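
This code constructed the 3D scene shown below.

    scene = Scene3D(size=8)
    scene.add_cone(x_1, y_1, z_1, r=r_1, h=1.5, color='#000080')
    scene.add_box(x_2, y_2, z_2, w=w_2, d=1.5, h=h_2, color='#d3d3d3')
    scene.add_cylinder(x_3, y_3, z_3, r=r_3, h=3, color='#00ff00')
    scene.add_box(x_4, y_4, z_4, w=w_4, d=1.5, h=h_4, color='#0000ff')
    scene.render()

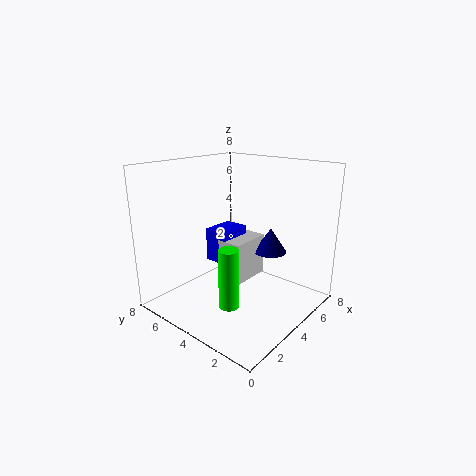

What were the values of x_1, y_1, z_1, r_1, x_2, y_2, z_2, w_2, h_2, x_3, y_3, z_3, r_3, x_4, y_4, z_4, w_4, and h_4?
x_1 = 6.5; y_1 = 3.5; z_1 = 2.5; r_1 = 1; x_2 = 4; y_2 = 4; z_2 = 1; w_2 = 2.5; h_2 = 2.5; x_3 = 1.5; y_3 = 2.5; z_3 = 1.5; r_3 = 0.5; x_4 = 4; y_4 = 5; z_4 = 2; w_4 = 2; h_4 = 2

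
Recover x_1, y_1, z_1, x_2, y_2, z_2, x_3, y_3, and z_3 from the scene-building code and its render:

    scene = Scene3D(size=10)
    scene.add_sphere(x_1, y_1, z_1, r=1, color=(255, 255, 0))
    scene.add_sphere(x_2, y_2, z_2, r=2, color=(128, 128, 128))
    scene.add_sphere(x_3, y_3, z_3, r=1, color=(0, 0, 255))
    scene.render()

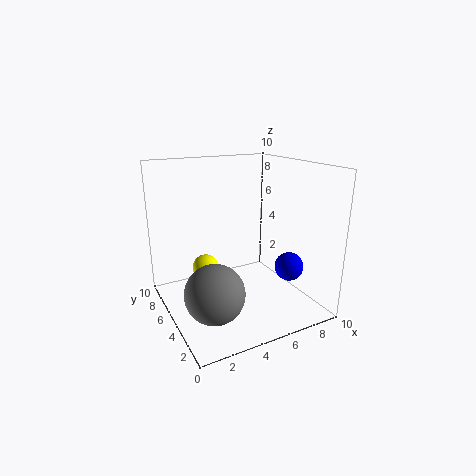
x_1 = 3.5
y_1 = 7.5
z_1 = 2
x_2 = 2.5
y_2 = 3.5
z_2 = 2
x_3 = 8
y_3 = 3
z_3 = 3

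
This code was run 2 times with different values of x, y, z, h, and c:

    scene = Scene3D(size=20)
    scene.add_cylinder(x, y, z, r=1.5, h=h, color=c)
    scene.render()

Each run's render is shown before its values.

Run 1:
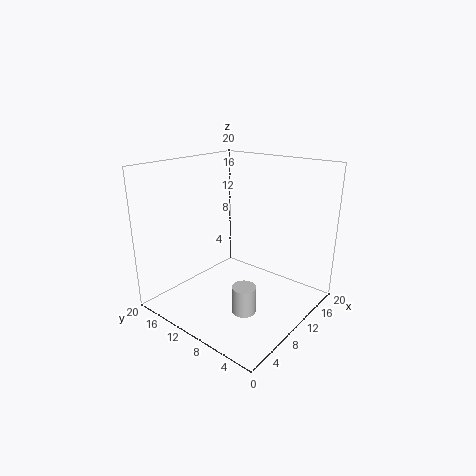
x = 5
y = 5
z = 3
h = 3.5
c = 'lightgray'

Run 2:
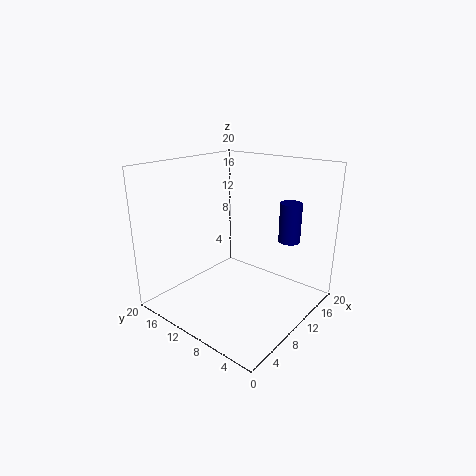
x = 14.5
y = 4.5
z = 9.5
h = 5.5
c = 'navy'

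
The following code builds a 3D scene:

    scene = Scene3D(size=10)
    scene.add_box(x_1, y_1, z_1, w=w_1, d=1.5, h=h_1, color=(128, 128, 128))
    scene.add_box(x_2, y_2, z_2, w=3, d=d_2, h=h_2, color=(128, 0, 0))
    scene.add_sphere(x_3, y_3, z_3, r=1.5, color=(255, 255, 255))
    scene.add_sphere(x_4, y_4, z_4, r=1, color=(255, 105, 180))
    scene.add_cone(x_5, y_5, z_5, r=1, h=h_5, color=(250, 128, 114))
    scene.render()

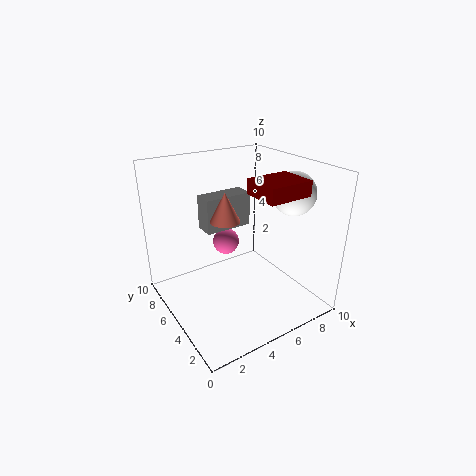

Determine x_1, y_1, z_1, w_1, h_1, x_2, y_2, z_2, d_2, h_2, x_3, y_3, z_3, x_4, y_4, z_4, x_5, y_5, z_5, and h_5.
x_1 = 3.5
y_1 = 6.5
z_1 = 5
w_1 = 3.5
h_1 = 2.5
x_2 = 5
y_2 = 1.5
z_2 = 8.5
d_2 = 2.5
h_2 = 1
x_3 = 8.5
y_3 = 3.5
z_3 = 8
x_4 = 5.5
y_4 = 7.5
z_4 = 3.5
x_5 = 4
y_5 = 5
z_5 = 6.5
h_5 = 2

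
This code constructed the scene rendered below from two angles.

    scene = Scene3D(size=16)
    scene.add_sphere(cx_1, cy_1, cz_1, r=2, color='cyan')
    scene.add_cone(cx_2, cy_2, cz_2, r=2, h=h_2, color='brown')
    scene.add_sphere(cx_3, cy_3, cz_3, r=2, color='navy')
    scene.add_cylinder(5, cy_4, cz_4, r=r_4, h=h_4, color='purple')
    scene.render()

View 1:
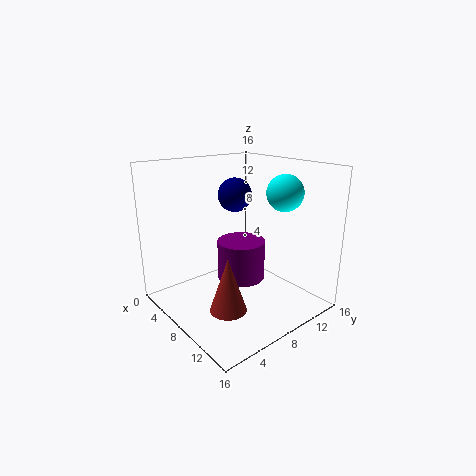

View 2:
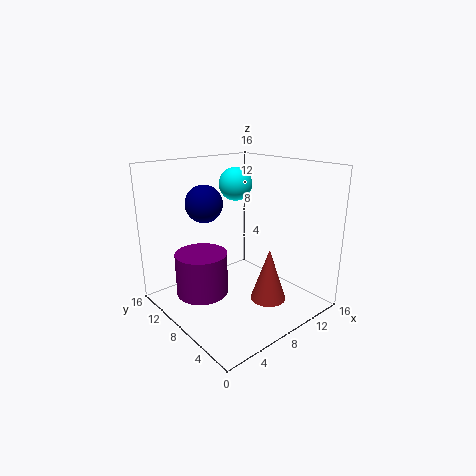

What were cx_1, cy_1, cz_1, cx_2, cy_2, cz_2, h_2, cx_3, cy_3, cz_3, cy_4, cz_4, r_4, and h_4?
cx_1 = 11, cy_1 = 12, cz_1 = 13, cx_2 = 10, cy_2 = 5, cz_2 = 1, h_2 = 6, cx_3 = 5, cy_3 = 10, cz_3 = 12, cy_4 = 11, cz_4 = 1, r_4 = 3, h_4 = 5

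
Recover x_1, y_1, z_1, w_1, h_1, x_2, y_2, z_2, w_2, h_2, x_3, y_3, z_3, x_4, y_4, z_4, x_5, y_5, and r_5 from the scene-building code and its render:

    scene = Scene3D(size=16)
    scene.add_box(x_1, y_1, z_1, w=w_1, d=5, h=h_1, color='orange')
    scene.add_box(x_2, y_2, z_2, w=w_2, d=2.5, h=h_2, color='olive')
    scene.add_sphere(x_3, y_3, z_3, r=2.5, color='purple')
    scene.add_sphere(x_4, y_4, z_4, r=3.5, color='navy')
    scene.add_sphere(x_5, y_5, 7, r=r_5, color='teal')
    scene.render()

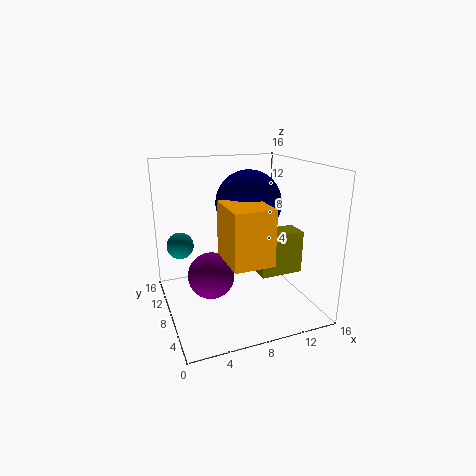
x_1 = 5; y_1 = 1; z_1 = 7.5; w_1 = 4; h_1 = 5.5; x_2 = 9; y_2 = 3.5; z_2 = 5; w_2 = 4.5; h_2 = 4.5; x_3 = 4.5; y_3 = 7; z_3 = 4.5; x_4 = 9; y_4 = 7.5; z_4 = 12; x_5 = 2; y_5 = 10.5; r_5 = 1.5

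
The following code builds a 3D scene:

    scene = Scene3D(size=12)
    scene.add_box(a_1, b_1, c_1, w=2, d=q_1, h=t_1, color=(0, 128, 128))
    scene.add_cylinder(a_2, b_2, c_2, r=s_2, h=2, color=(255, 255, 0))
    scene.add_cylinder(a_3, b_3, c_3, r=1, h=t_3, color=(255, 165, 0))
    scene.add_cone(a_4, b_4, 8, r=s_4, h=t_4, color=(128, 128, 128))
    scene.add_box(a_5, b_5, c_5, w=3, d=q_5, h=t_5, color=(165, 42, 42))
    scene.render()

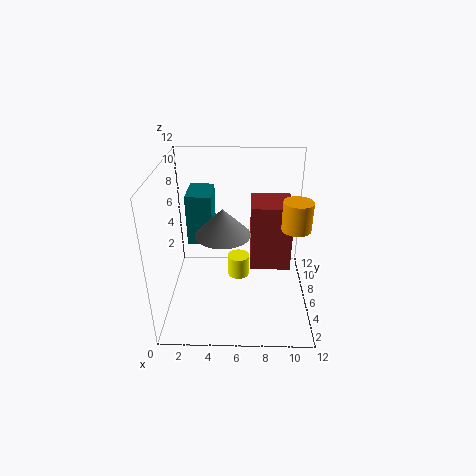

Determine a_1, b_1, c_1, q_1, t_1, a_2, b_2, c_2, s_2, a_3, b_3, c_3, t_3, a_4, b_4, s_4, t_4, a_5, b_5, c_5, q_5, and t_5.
a_1 = 2
b_1 = 5
c_1 = 6
q_1 = 3
t_1 = 4
a_2 = 6
b_2 = 8
c_2 = 1
s_2 = 1
a_3 = 10
b_3 = 2
c_3 = 9
t_3 = 2
a_4 = 5
b_4 = 3
s_4 = 2
t_4 = 2
a_5 = 7
b_5 = 3
c_5 = 5
q_5 = 3
t_5 = 5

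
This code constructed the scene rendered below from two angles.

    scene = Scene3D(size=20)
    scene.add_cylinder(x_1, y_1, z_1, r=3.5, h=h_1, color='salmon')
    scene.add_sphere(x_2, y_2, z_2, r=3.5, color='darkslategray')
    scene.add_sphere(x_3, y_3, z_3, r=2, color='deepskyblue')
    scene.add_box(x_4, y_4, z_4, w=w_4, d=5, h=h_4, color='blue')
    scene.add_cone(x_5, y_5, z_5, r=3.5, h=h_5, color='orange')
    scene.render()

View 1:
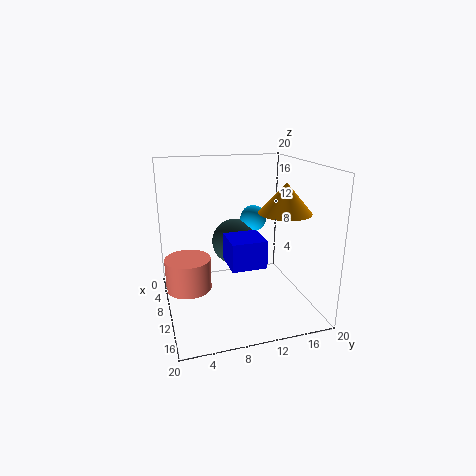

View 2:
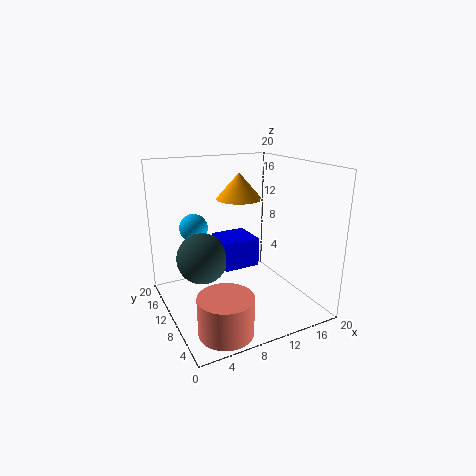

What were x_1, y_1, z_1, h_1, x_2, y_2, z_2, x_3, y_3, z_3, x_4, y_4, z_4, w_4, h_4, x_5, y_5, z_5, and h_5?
x_1 = 5; y_1 = 3.5; z_1 = 0.5; h_1 = 5; x_2 = 5; y_2 = 11; z_2 = 7.5; x_3 = 5; y_3 = 14; z_3 = 11; x_4 = 7.5; y_4 = 8.5; z_4 = 6; w_4 = 5; h_4 = 4; x_5 = 13; y_5 = 15.5; z_5 = 14; h_5 = 4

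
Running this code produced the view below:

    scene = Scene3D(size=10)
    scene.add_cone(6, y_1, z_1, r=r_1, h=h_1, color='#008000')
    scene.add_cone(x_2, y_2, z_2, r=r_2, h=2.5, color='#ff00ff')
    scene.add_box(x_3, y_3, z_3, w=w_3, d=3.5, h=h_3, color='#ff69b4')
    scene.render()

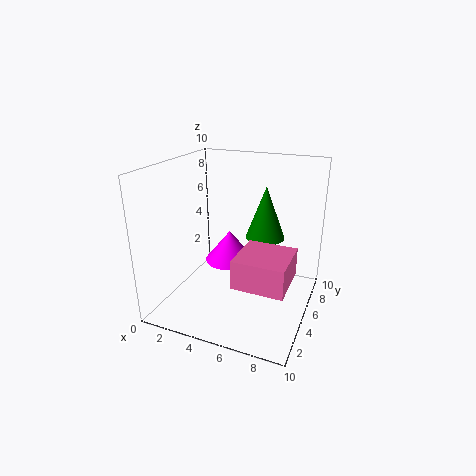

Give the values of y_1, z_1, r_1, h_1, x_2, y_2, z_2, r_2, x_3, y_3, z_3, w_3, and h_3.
y_1 = 8; z_1 = 4; r_1 = 1.5; h_1 = 4; x_2 = 3; y_2 = 8; z_2 = 1.5; r_2 = 2; x_3 = 5.5; y_3 = 2.5; z_3 = 2.5; w_3 = 3.5; h_3 = 2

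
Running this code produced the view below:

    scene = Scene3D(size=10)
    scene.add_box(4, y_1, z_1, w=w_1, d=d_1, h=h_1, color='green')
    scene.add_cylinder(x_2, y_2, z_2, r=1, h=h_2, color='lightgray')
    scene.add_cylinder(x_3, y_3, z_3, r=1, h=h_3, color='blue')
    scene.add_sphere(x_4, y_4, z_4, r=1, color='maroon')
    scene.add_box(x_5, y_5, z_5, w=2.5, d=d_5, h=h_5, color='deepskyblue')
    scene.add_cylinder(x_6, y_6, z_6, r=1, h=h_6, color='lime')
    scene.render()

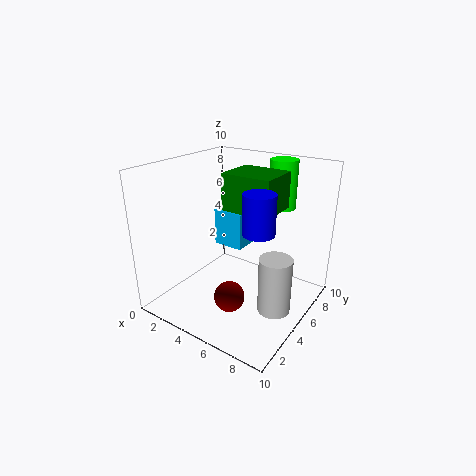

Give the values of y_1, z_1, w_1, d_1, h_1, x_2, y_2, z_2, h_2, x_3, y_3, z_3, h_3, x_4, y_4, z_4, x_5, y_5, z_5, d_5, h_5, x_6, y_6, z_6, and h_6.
y_1 = 4.5, z_1 = 7, w_1 = 3.5, d_1 = 3, h_1 = 2.5, x_2 = 9, y_2 = 3, z_2 = 2, h_2 = 3.5, x_3 = 7.5, y_3 = 3.5, z_3 = 6.5, h_3 = 2.5, x_4 = 6, y_4 = 2.5, z_4 = 2, x_5 = 1, y_5 = 7.5, z_5 = 2.5, d_5 = 2, h_5 = 3, x_6 = 6.5, y_6 = 8.5, z_6 = 6.5, h_6 = 3.5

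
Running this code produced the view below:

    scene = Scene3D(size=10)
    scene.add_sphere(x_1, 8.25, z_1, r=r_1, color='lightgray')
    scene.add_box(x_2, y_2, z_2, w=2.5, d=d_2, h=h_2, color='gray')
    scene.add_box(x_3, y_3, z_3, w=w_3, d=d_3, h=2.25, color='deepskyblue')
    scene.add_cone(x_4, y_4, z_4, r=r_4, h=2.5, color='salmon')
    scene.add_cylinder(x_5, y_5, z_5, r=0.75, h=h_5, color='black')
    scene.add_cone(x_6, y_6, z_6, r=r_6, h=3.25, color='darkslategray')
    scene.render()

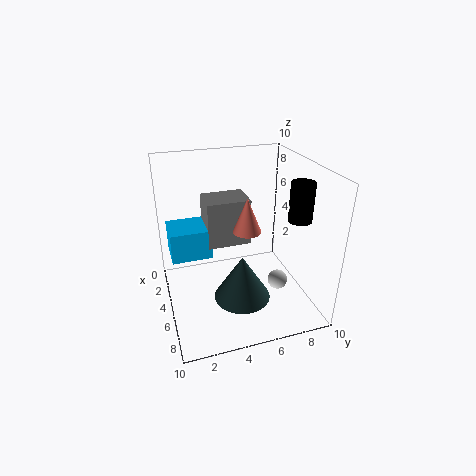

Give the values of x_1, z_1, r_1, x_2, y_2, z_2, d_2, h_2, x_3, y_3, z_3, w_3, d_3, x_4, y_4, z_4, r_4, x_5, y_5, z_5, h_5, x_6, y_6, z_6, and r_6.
x_1 = 5, z_1 = 0.75, r_1 = 0.75, x_2 = 1, y_2 = 3.25, z_2 = 3.5, d_2 = 3.25, h_2 = 3.5, x_3 = 0.75, y_3 = 0.5, z_3 = 2.75, w_3 = 2.75, d_3 = 3, x_4 = 4.75, y_4 = 5.75, z_4 = 5.25, r_4 = 1, x_5 = 7.5, y_5 = 8.25, z_5 = 7, h_5 = 2.5, x_6 = 6, y_6 = 5, z_6 = 0.75, r_6 = 2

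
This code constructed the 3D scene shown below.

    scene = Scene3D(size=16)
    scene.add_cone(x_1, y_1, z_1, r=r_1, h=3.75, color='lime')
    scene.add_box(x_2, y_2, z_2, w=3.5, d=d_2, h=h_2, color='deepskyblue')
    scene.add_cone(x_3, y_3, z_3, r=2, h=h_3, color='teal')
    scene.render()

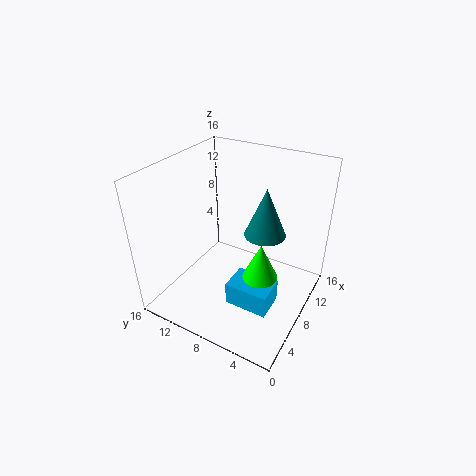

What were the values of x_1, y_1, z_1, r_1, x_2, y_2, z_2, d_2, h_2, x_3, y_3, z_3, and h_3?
x_1 = 5, y_1 = 3.75, z_1 = 6.5, r_1 = 1.75, x_2 = 5.5, y_2 = 3.25, z_2 = 0.25, d_2 = 5, h_2 = 2.75, x_3 = 6.25, y_3 = 4, z_3 = 10.75, h_3 = 4.75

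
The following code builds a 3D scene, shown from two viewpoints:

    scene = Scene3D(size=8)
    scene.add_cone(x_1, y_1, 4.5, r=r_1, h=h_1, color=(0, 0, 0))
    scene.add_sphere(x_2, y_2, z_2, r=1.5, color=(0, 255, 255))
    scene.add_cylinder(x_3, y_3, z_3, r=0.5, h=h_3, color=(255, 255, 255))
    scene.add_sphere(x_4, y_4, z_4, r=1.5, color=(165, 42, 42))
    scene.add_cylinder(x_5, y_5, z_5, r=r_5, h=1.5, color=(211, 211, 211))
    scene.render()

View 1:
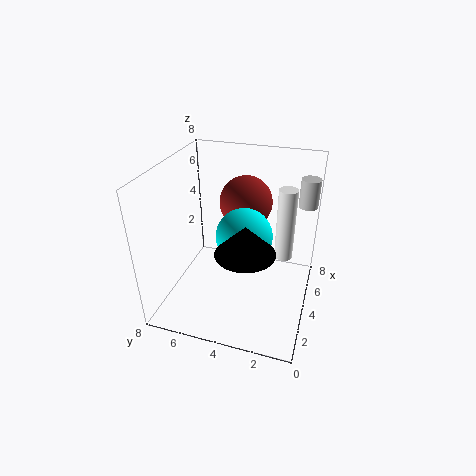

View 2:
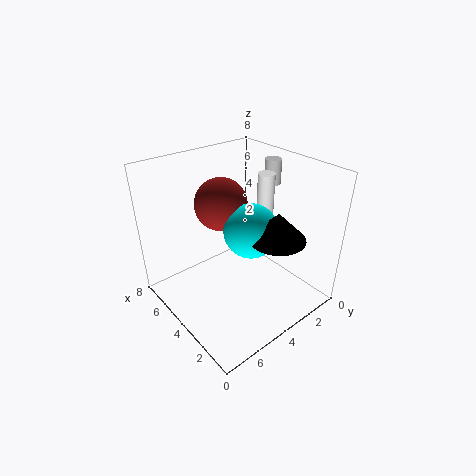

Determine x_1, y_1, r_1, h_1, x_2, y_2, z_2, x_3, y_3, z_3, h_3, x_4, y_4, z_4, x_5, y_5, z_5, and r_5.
x_1 = 2, y_1 = 3, r_1 = 1.5, h_1 = 1.5, x_2 = 3.5, y_2 = 3.5, z_2 = 4.5, x_3 = 4.5, y_3 = 1.5, z_3 = 3, h_3 = 4, x_4 = 5.5, y_4 = 4, z_4 = 5.5, x_5 = 5, y_5 = 0.5, z_5 = 6, r_5 = 0.5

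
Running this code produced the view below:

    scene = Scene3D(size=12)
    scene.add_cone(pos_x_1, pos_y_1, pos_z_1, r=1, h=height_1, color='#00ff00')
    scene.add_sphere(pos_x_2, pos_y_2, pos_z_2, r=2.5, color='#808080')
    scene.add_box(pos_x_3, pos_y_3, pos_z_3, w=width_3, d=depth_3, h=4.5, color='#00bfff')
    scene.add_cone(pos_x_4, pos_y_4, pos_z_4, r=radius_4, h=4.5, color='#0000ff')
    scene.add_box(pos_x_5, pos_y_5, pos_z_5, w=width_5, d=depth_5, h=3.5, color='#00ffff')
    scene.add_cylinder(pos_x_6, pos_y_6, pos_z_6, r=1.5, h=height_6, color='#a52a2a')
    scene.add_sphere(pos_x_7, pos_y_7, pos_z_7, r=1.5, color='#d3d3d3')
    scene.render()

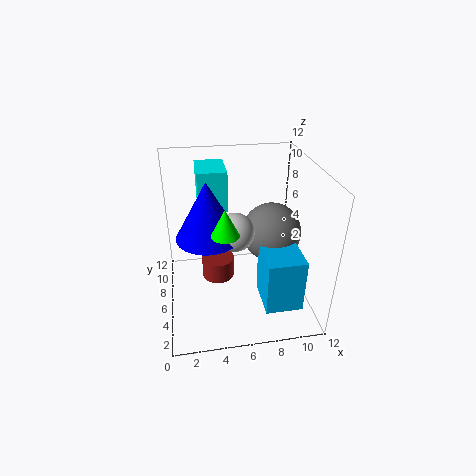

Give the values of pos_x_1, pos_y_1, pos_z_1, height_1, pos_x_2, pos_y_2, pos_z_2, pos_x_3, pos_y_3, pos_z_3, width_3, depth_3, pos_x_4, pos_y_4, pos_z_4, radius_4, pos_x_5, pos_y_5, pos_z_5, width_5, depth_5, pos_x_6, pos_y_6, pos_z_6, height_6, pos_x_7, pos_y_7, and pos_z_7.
pos_x_1 = 4.5; pos_y_1 = 2.5; pos_z_1 = 8.5; height_1 = 2; pos_x_2 = 9; pos_y_2 = 6.5; pos_z_2 = 6; pos_x_3 = 7.5; pos_y_3 = 1.5; pos_z_3 = 1.5; width_3 = 3; depth_3 = 3.5; pos_x_4 = 3.5; pos_y_4 = 5; pos_z_4 = 7; radius_4 = 2.5; pos_x_5 = 3; pos_y_5 = 8; pos_z_5 = 7.5; width_5 = 2.5; depth_5 = 3.5; pos_x_6 = 4.5; pos_y_6 = 8.5; pos_z_6 = 0.5; height_6 = 2; pos_x_7 = 5.5; pos_y_7 = 4.5; pos_z_7 = 7.5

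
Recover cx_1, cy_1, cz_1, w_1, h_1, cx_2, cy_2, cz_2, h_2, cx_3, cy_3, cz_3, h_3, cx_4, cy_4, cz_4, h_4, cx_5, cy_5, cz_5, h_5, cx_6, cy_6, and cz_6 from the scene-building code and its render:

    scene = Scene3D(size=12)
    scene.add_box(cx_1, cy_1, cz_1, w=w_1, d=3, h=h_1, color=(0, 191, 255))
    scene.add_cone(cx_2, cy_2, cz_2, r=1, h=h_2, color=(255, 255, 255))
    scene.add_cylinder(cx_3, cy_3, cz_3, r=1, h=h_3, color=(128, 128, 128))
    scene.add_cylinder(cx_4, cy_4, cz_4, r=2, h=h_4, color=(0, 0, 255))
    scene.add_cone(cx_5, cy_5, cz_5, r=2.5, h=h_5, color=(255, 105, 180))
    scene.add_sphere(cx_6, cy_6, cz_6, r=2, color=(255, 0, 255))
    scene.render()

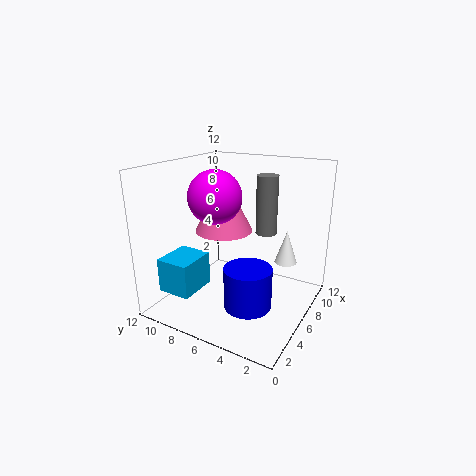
cx_1 = 2.5; cy_1 = 9; cz_1 = 1; w_1 = 3.5; h_1 = 3; cx_2 = 9.5; cy_2 = 3; cz_2 = 3; h_2 = 3; cx_3 = 10.5; cy_3 = 5.5; cz_3 = 5; h_3 = 5.5; cx_4 = 5; cy_4 = 4.5; cz_4 = 0.5; h_4 = 3.5; cx_5 = 7; cy_5 = 8; cz_5 = 6; h_5 = 5; cx_6 = 3.5; cy_6 = 6.5; cz_6 = 10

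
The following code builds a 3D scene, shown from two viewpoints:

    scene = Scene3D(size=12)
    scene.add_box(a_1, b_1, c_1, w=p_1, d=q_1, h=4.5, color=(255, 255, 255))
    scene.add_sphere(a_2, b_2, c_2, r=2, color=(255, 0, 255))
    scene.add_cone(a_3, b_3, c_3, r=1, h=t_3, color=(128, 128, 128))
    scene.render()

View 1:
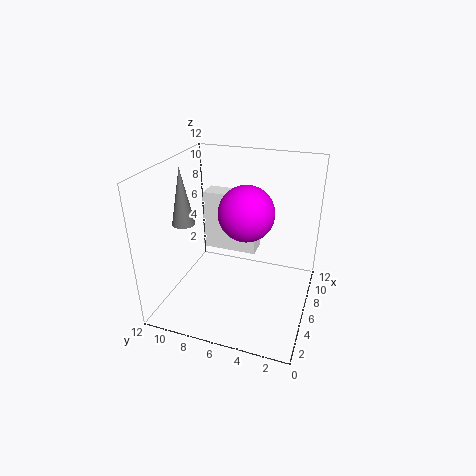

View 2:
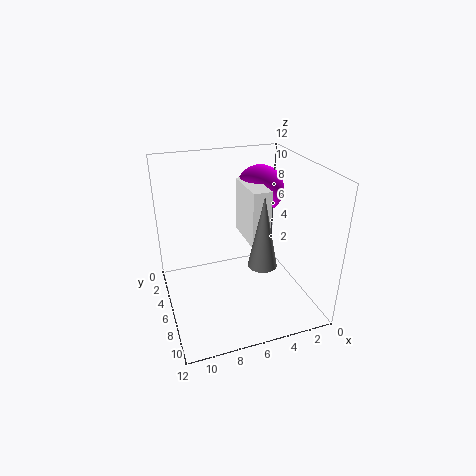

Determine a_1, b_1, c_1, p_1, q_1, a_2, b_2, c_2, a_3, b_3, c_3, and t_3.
a_1 = 4
b_1 = 4
c_1 = 6
p_1 = 1.5
q_1 = 4
a_2 = 3.5
b_2 = 4.5
c_2 = 9.5
a_3 = 6
b_3 = 11
c_3 = 6.5
t_3 = 5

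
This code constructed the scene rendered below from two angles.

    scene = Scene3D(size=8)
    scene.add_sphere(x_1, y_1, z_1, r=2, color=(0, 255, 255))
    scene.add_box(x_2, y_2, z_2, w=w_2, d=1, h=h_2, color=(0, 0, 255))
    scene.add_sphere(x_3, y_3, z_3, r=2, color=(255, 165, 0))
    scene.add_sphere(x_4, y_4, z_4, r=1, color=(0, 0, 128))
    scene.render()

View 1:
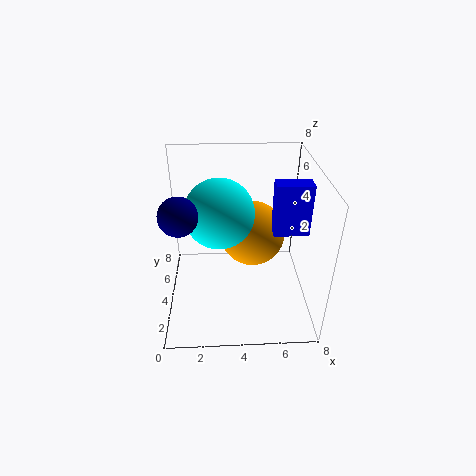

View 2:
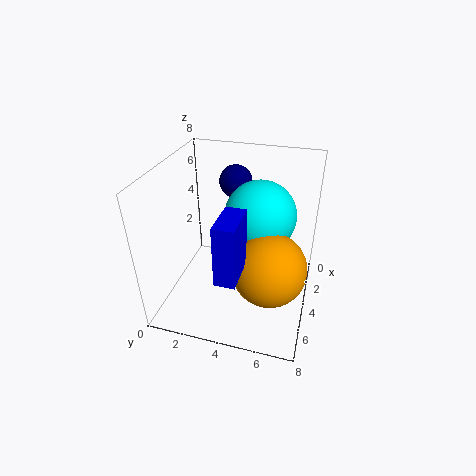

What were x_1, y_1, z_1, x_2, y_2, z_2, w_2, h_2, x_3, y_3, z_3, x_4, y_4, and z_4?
x_1 = 3
y_1 = 5
z_1 = 5
x_2 = 6
y_2 = 4
z_2 = 4
w_2 = 2
h_2 = 3
x_3 = 5
y_3 = 6
z_3 = 3
x_4 = 1
y_4 = 3
z_4 = 6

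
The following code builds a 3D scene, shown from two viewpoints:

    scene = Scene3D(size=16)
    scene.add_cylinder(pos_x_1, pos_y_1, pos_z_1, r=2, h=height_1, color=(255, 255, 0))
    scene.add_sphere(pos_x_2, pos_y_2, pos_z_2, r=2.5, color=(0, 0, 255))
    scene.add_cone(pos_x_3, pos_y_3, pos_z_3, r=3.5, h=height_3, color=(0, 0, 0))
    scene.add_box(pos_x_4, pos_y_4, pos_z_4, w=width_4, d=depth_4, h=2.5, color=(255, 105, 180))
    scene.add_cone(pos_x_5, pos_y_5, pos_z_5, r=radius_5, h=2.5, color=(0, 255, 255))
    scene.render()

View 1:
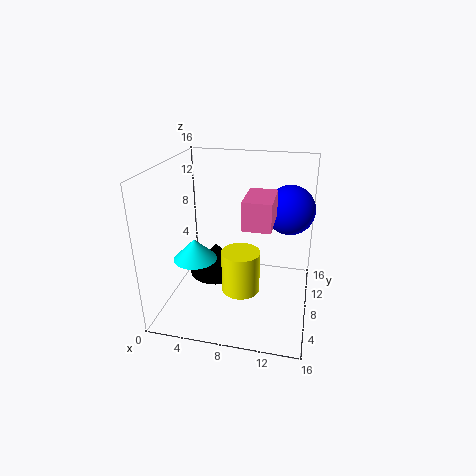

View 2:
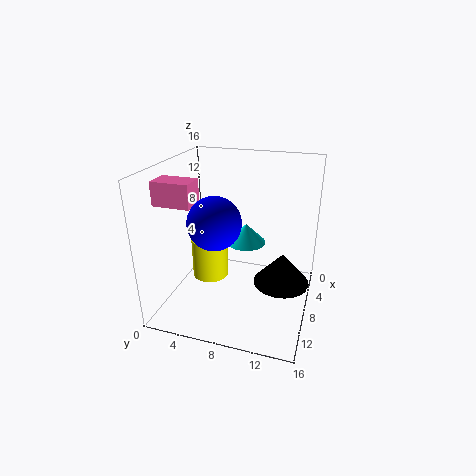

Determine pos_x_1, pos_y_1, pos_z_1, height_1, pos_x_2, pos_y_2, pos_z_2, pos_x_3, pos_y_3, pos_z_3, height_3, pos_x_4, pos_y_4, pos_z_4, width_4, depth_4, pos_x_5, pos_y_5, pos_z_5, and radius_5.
pos_x_1 = 9; pos_y_1 = 5; pos_z_1 = 3.5; height_1 = 4.5; pos_x_2 = 13.5; pos_y_2 = 7.5; pos_z_2 = 12; pos_x_3 = 4; pos_y_3 = 12.5; pos_z_3 = 0.5; height_3 = 4; pos_x_4 = 10; pos_y_4 = 0.5; pos_z_4 = 12.5; width_4 = 2.5; depth_4 = 4; pos_x_5 = 3; pos_y_5 = 7.5; pos_z_5 = 5; radius_5 = 2.5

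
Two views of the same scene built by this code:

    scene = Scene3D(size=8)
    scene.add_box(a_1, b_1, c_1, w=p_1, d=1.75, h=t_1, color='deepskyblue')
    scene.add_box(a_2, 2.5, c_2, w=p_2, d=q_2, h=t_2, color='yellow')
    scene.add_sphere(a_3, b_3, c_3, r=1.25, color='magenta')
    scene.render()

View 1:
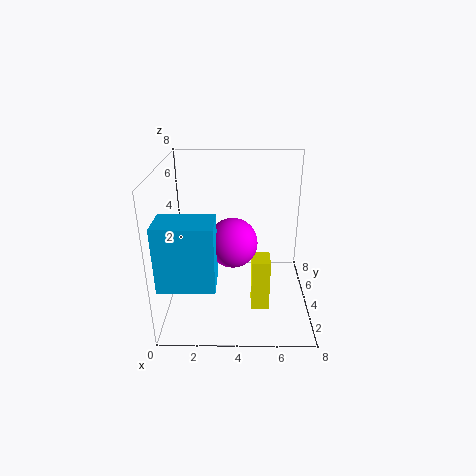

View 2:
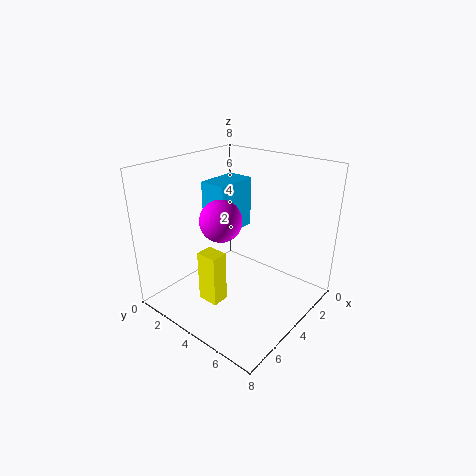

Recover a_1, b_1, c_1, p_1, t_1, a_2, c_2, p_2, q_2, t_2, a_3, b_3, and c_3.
a_1 = 0.25, b_1 = 0.25, c_1 = 3, p_1 = 2.75, t_1 = 3.25, a_2 = 4.75, c_2 = 0.25, p_2 = 1, q_2 = 1.25, t_2 = 3, a_3 = 3.75, b_3 = 2.5, c_3 = 4.5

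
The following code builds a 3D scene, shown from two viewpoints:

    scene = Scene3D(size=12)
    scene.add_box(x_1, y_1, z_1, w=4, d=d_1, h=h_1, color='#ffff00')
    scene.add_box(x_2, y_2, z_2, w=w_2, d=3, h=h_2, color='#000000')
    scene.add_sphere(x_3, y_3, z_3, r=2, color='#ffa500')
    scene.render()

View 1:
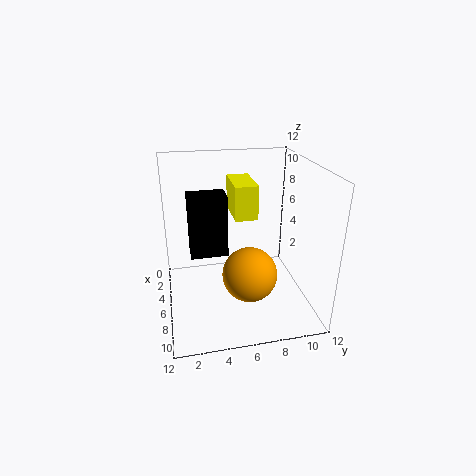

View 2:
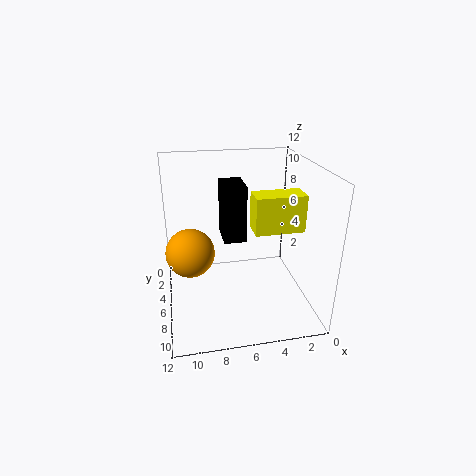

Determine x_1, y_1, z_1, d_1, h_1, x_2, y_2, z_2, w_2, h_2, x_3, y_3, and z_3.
x_1 = 1, y_1 = 6, z_1 = 7, d_1 = 2, h_1 = 3, x_2 = 5, y_2 = 2, z_2 = 5, w_2 = 2, h_2 = 5, x_3 = 10, y_3 = 6, z_3 = 5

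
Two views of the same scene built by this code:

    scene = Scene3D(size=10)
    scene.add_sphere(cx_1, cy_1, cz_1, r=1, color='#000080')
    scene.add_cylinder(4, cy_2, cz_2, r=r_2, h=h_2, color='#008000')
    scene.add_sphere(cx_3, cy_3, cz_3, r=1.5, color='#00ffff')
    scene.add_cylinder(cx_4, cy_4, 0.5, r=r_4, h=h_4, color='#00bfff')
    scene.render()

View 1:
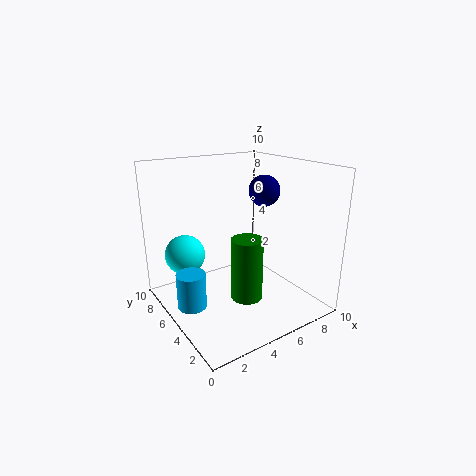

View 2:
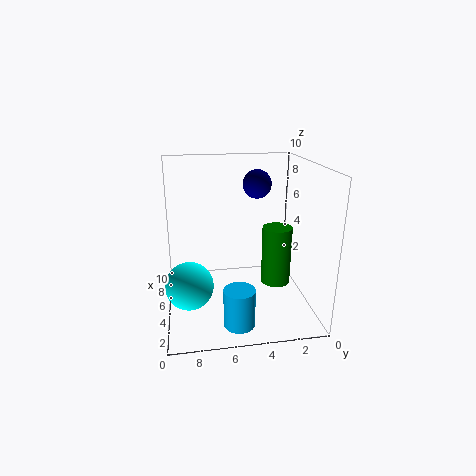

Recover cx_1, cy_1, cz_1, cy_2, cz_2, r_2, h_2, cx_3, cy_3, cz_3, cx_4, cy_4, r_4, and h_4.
cx_1 = 6, cy_1 = 3.5, cz_1 = 8.5, cy_2 = 2.5, cz_2 = 2, r_2 = 1, h_2 = 4, cx_3 = 2.5, cy_3 = 8.5, cz_3 = 3, cx_4 = 1.5, cy_4 = 5.5, r_4 = 1, h_4 = 2.5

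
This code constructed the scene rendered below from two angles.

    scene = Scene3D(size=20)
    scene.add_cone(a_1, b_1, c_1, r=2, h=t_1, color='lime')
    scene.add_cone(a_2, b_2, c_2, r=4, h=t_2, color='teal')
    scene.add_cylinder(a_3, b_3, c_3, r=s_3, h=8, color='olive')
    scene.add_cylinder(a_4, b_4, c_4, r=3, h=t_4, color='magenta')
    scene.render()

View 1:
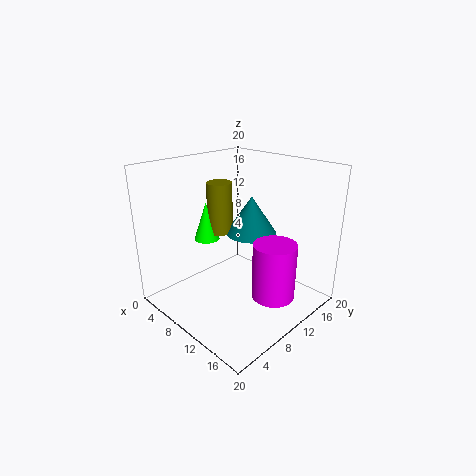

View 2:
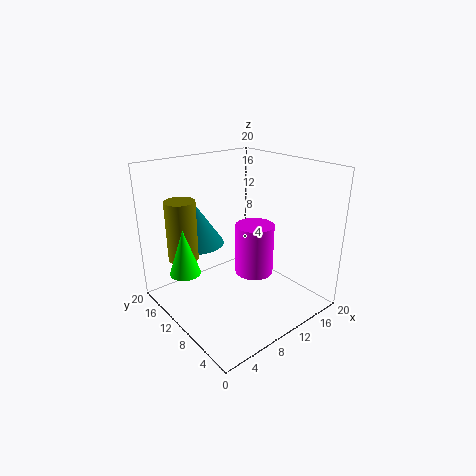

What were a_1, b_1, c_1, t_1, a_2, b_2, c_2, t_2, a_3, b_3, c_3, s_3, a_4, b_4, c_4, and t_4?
a_1 = 2; b_1 = 11; c_1 = 7; t_1 = 6; a_2 = 7; b_2 = 16; c_2 = 8; t_2 = 6; a_3 = 3; b_3 = 13; c_3 = 8; s_3 = 2; a_4 = 15; b_4 = 12; c_4 = 2; t_4 = 8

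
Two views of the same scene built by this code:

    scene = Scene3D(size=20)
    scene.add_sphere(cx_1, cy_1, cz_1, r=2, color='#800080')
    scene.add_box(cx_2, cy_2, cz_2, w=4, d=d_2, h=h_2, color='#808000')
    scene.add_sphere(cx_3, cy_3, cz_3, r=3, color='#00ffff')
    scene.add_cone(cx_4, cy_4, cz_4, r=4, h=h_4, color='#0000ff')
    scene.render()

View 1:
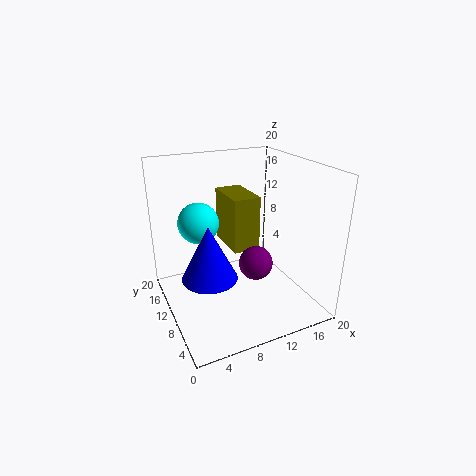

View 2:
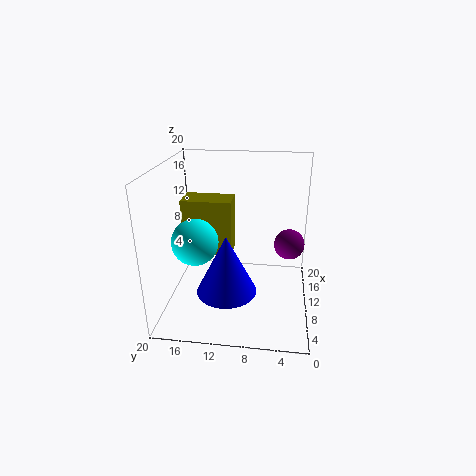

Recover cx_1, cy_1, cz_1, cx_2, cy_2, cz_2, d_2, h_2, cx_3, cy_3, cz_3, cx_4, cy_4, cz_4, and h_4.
cx_1 = 9, cy_1 = 3, cz_1 = 10, cx_2 = 10, cy_2 = 11, cz_2 = 7, d_2 = 7, h_2 = 8, cx_3 = 6, cy_3 = 15, cz_3 = 11, cx_4 = 6, cy_4 = 11, cz_4 = 4, h_4 = 8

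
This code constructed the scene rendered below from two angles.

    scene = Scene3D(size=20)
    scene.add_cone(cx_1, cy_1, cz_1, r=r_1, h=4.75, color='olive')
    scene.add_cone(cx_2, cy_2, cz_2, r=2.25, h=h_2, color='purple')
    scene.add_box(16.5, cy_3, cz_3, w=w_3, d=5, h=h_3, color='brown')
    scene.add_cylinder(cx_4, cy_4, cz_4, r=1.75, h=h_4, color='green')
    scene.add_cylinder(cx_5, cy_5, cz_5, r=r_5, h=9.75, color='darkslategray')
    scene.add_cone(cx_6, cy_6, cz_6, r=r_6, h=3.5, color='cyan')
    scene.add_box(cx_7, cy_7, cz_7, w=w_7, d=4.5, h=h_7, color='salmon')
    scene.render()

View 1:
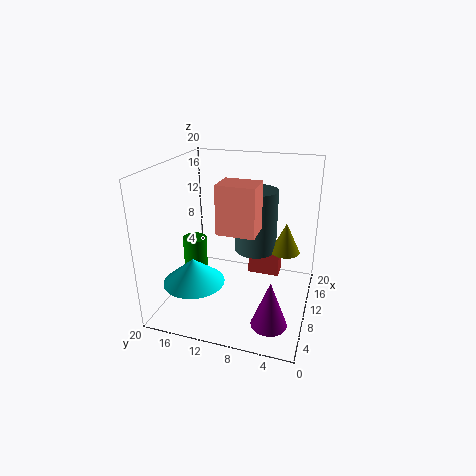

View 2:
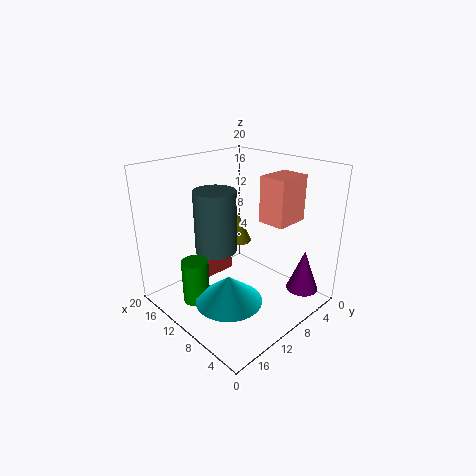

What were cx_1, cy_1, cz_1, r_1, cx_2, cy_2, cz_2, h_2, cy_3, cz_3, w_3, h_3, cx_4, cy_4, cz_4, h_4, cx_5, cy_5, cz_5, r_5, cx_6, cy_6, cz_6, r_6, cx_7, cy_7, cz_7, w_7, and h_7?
cx_1 = 16; cy_1 = 4.25; cz_1 = 5.75; r_1 = 2.25; cx_2 = 3; cy_2 = 3.75; cz_2 = 2.25; h_2 = 6; cy_3 = 5.25; cz_3 = 0.75; w_3 = 2.75; h_3 = 4; cx_4 = 10.75; cy_4 = 17; cz_4 = 3; h_4 = 5.75; cx_5 = 16; cy_5 = 9; cz_5 = 5.5; r_5 = 3.25; cx_6 = 6.25; cy_6 = 15.25; cz_6 = 4.25; r_6 = 4.25; cx_7 = 2.5; cy_7 = 5.75; cz_7 = 13.75; w_7 = 3.5; h_7 = 5.75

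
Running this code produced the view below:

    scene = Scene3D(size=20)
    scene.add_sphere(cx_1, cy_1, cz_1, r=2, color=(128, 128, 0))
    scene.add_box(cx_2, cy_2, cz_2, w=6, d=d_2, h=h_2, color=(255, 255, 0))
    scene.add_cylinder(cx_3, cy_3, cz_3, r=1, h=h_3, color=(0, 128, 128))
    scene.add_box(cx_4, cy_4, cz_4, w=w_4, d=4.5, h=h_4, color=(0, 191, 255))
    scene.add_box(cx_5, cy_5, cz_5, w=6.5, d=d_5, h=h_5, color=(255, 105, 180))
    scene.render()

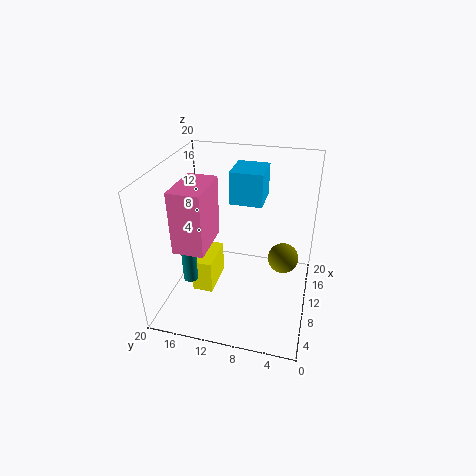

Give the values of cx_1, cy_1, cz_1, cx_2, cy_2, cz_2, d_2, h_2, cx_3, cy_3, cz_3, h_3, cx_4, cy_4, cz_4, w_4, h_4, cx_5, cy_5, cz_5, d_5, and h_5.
cx_1 = 9, cy_1 = 3.5, cz_1 = 8.5, cx_2 = 8, cy_2 = 13.5, cz_2 = 1, d_2 = 3, h_2 = 5, cx_3 = 6.5, cy_3 = 16, cz_3 = 4.5, h_3 = 9, cx_4 = 11, cy_4 = 7, cz_4 = 14.5, w_4 = 5, h_4 = 4.5, cx_5 = 3, cy_5 = 12.5, cz_5 = 11, d_5 = 4, h_5 = 8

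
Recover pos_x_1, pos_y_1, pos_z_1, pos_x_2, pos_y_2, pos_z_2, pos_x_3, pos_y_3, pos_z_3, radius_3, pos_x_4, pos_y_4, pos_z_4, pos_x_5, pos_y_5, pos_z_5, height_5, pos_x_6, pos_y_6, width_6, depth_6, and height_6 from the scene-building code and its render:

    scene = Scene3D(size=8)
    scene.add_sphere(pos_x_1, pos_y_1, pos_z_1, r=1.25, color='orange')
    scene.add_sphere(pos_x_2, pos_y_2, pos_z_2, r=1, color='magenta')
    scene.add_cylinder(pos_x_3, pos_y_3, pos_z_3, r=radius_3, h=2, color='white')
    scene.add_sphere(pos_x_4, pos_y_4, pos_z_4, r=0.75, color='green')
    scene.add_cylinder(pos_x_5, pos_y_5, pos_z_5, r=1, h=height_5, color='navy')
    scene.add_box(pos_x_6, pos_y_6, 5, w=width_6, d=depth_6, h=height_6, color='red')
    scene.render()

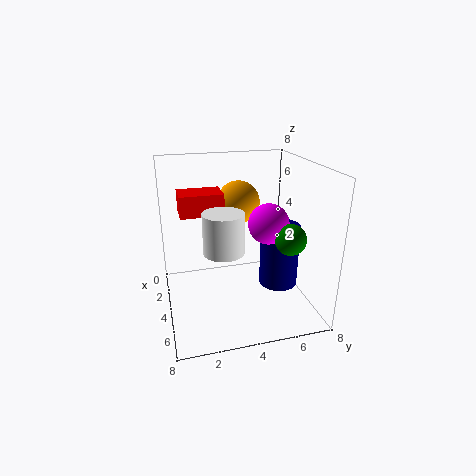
pos_x_1 = 2.25, pos_y_1 = 4.5, pos_z_1 = 5.5, pos_x_2 = 6, pos_y_2 = 5, pos_z_2 = 5.5, pos_x_3 = 6, pos_y_3 = 2.75, pos_z_3 = 4.25, radius_3 = 1, pos_x_4 = 7, pos_y_4 = 5.75, pos_z_4 = 5, pos_x_5 = 5.75, pos_y_5 = 5.75, pos_z_5 = 2, height_5 = 3.25, pos_x_6 = 1.25, pos_y_6 = 1, width_6 = 1.75, depth_6 = 2.5, height_6 = 1.25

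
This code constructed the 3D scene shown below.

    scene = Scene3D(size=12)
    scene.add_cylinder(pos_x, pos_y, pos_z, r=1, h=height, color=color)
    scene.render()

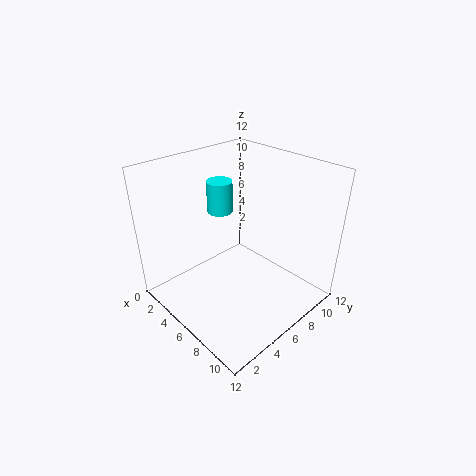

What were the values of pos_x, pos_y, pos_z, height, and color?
pos_x = 5, pos_y = 5, pos_z = 8.5, height = 2.5, color = 'cyan'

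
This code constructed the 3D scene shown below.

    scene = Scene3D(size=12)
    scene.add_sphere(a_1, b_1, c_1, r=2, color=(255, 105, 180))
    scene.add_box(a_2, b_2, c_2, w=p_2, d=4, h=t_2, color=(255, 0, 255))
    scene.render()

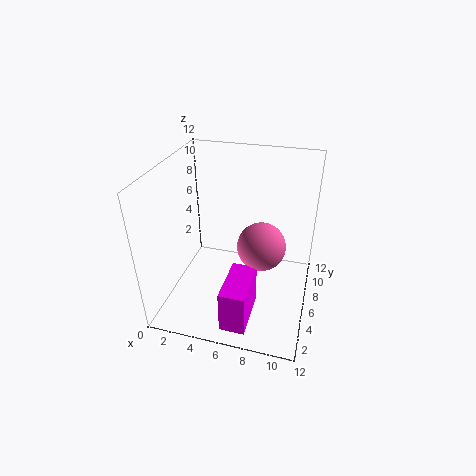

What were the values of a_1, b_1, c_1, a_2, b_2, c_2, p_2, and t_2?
a_1 = 8; b_1 = 6; c_1 = 5.5; a_2 = 6; b_2 = 0.5; c_2 = 1; p_2 = 2; t_2 = 3.5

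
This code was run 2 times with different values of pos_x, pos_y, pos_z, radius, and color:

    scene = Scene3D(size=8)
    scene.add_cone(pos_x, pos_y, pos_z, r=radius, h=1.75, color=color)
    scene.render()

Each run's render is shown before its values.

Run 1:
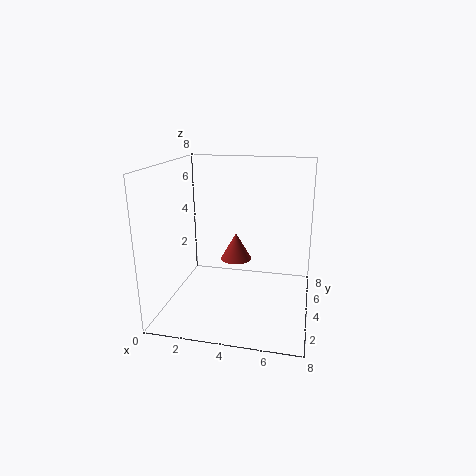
pos_x = 3.25
pos_y = 6.75
pos_z = 1.5
radius = 1
color = 'brown'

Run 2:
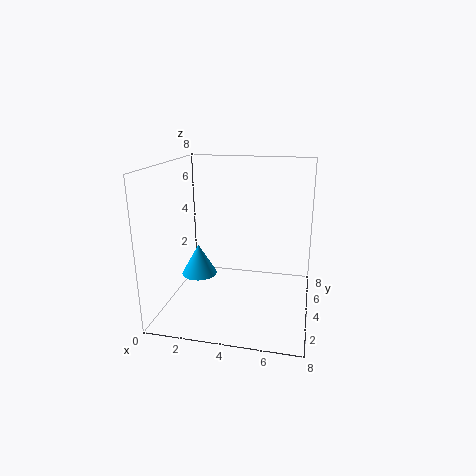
pos_x = 1.75
pos_y = 3.75
pos_z = 1.75
radius = 1
color = 'deepskyblue'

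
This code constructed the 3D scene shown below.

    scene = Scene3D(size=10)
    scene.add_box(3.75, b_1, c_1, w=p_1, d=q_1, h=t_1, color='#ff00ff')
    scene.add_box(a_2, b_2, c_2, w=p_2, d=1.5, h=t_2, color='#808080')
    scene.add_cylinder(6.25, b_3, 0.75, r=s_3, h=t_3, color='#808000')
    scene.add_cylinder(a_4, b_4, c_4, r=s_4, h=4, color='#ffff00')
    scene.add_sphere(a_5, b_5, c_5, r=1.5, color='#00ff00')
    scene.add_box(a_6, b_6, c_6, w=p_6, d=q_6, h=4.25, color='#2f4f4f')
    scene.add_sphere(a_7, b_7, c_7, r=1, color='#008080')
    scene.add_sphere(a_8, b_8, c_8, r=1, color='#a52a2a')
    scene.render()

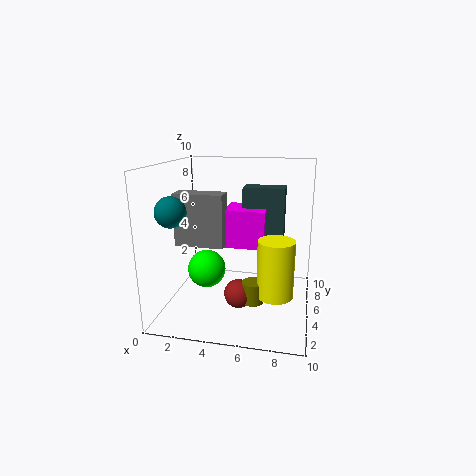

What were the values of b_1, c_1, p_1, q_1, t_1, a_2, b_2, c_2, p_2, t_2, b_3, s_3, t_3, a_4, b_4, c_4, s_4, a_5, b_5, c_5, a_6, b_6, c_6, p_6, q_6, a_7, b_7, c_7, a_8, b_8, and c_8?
b_1 = 5.5
c_1 = 4
p_1 = 3
q_1 = 2.75
t_1 = 2.75
a_2 = 0.5
b_2 = 4.5
c_2 = 4.25
p_2 = 3.5
t_2 = 3.75
b_3 = 4
s_3 = 0.75
t_3 = 1.5
a_4 = 7.75
b_4 = 4.25
c_4 = 1.25
s_4 = 1.25
a_5 = 2
b_5 = 7
c_5 = 1.5
a_6 = 5
b_6 = 6.5
c_6 = 4
p_6 = 3
q_6 = 1.5
a_7 = 1.25
b_7 = 2.5
c_7 = 7.25
a_8 = 5.25
b_8 = 4
c_8 = 1.25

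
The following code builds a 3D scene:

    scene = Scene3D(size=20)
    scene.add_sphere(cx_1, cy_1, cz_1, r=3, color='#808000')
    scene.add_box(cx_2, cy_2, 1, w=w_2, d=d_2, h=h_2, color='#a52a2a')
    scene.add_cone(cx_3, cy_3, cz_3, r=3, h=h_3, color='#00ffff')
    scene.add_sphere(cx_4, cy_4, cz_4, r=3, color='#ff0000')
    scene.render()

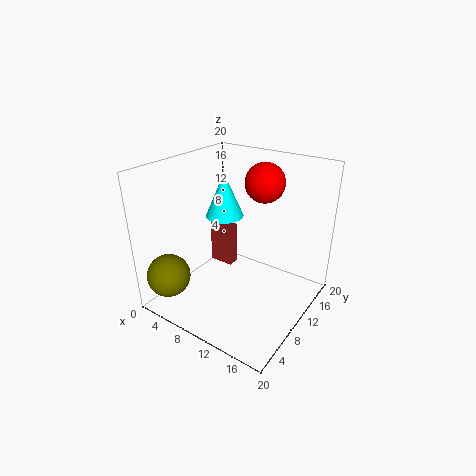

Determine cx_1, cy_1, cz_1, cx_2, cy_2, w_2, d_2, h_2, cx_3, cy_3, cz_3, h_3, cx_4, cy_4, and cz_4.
cx_1 = 3
cy_1 = 3
cz_1 = 5
cx_2 = 1
cy_2 = 15
w_2 = 4
d_2 = 2
h_2 = 7
cx_3 = 4
cy_3 = 15
cz_3 = 10
h_3 = 7
cx_4 = 10
cy_4 = 17
cz_4 = 16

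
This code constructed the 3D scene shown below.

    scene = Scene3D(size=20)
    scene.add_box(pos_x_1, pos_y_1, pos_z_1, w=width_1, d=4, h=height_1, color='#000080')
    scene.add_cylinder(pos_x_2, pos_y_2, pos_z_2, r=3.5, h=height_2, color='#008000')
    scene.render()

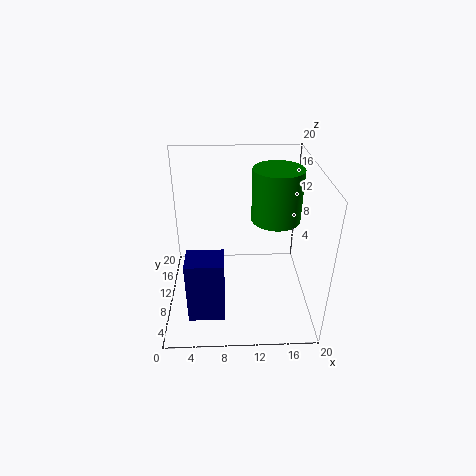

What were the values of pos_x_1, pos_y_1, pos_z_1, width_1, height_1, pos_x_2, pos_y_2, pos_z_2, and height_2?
pos_x_1 = 3
pos_y_1 = 4
pos_z_1 = 0.5
width_1 = 5
height_1 = 9
pos_x_2 = 15.5
pos_y_2 = 12.5
pos_z_2 = 11.5
height_2 = 7.5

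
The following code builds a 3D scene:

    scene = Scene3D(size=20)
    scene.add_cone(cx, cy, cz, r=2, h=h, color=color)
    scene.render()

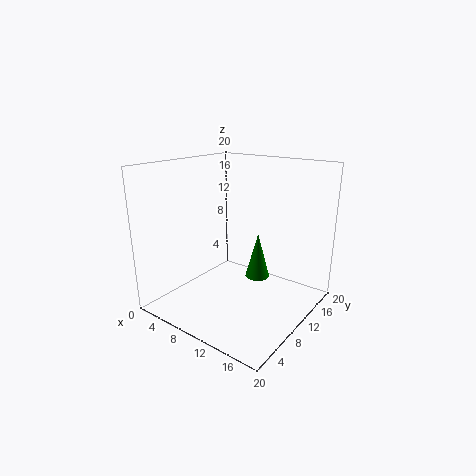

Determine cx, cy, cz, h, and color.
cx = 8.5, cy = 17.5, cz = 0.5, h = 7.5, color = 'green'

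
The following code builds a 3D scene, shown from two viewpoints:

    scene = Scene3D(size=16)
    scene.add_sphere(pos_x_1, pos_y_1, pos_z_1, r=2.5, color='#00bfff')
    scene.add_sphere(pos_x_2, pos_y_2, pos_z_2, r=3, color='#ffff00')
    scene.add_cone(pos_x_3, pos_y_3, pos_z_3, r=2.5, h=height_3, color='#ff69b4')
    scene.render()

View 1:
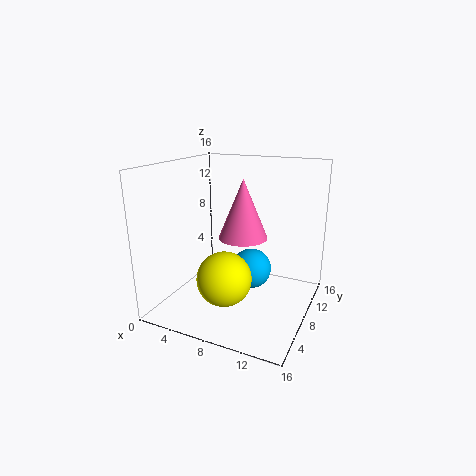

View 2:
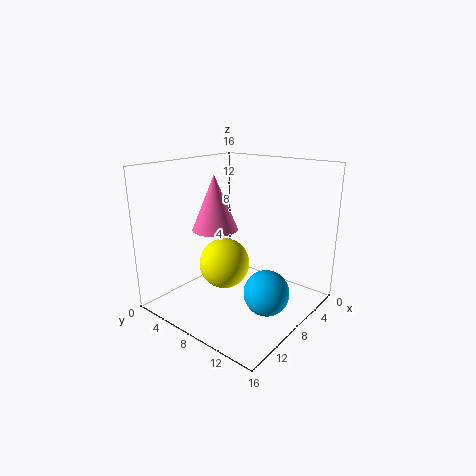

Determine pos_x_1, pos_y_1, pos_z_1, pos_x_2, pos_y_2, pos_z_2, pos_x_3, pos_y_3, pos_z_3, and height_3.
pos_x_1 = 8, pos_y_1 = 12, pos_z_1 = 2.5, pos_x_2 = 7.5, pos_y_2 = 5.5, pos_z_2 = 4, pos_x_3 = 9.5, pos_y_3 = 6, pos_z_3 = 9, height_3 = 6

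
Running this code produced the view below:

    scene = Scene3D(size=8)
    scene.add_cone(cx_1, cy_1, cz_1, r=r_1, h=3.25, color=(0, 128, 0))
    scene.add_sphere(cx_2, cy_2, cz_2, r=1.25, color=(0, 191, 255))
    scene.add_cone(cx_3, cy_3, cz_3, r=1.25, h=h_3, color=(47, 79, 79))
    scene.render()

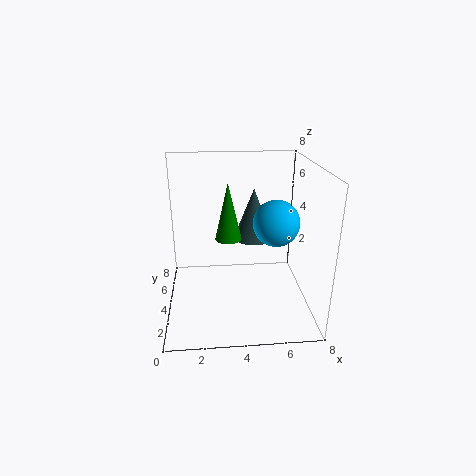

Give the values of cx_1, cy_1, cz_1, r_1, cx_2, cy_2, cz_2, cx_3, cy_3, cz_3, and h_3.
cx_1 = 3.5, cy_1 = 4.5, cz_1 = 3.75, r_1 = 0.75, cx_2 = 6, cy_2 = 3.5, cz_2 = 5, cx_3 = 5.25, cy_3 = 6.75, cz_3 = 2.75, h_3 = 3.25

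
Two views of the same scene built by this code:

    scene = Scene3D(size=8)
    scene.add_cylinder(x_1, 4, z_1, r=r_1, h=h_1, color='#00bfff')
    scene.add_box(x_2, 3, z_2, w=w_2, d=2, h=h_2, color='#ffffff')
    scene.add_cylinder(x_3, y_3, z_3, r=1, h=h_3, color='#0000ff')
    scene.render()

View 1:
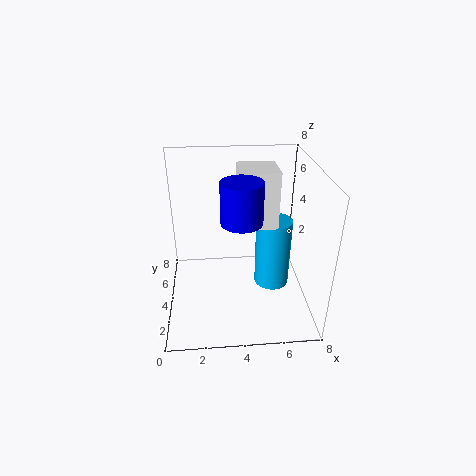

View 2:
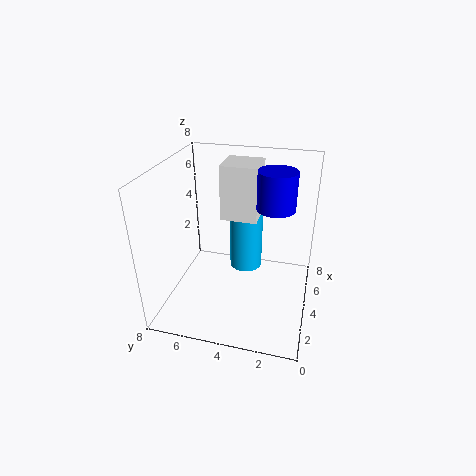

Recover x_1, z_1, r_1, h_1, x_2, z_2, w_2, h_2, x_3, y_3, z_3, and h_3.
x_1 = 6
z_1 = 1
r_1 = 1
h_1 = 4
x_2 = 4
z_2 = 5
w_2 = 2
h_2 = 3
x_3 = 4
y_3 = 2
z_3 = 6
h_3 = 2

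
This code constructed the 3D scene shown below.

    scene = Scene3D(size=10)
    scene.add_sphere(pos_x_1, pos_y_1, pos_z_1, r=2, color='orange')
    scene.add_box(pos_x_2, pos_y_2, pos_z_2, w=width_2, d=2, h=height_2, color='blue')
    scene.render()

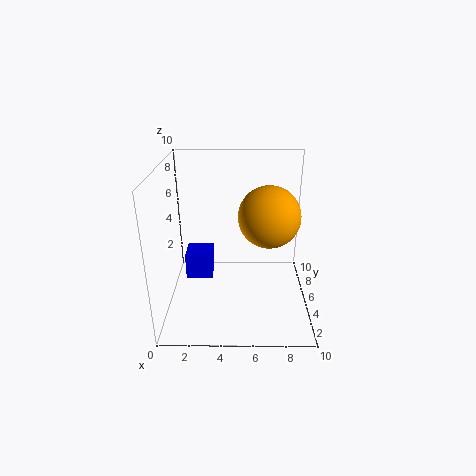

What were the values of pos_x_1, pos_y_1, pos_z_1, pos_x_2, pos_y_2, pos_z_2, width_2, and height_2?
pos_x_1 = 7, pos_y_1 = 4, pos_z_1 = 7, pos_x_2 = 1, pos_y_2 = 6, pos_z_2 = 1, width_2 = 2, height_2 = 2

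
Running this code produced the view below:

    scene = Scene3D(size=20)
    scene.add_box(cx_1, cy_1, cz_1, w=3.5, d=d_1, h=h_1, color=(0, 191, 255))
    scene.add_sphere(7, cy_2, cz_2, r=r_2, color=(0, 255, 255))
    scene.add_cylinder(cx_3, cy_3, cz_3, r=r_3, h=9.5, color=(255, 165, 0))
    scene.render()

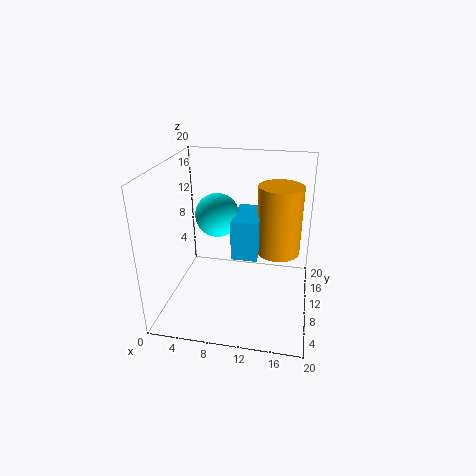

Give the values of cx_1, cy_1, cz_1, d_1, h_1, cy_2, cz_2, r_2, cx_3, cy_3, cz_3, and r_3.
cx_1 = 9.5; cy_1 = 7.5; cz_1 = 8; d_1 = 6.5; h_1 = 5.5; cy_2 = 10.5; cz_2 = 13; r_2 = 3; cx_3 = 15.5; cy_3 = 11; cz_3 = 8; r_3 = 3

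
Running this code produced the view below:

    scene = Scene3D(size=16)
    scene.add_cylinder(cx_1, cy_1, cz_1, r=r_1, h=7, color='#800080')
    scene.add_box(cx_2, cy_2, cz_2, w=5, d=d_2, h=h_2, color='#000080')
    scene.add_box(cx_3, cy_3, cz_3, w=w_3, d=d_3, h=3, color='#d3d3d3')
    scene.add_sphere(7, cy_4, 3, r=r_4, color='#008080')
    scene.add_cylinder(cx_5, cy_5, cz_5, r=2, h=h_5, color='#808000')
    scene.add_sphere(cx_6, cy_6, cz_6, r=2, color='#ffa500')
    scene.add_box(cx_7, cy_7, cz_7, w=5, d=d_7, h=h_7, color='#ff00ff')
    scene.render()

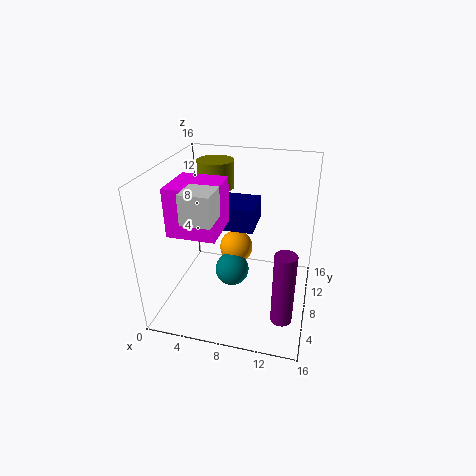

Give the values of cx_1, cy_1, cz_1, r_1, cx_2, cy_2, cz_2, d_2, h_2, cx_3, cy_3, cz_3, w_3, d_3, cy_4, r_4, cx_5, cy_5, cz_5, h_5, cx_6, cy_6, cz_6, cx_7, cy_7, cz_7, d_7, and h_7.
cx_1 = 14; cy_1 = 1; cz_1 = 4; r_1 = 1; cx_2 = 4; cy_2 = 11; cz_2 = 7; d_2 = 5; h_2 = 3; cx_3 = 4; cy_3 = 2; cz_3 = 12; w_3 = 3; d_3 = 3; cy_4 = 9; r_4 = 2; cx_5 = 5; cy_5 = 10; cz_5 = 13; h_5 = 3; cx_6 = 7; cy_6 = 11; cz_6 = 5; cx_7 = 2; cy_7 = 3; cz_7 = 10; d_7 = 5; h_7 = 5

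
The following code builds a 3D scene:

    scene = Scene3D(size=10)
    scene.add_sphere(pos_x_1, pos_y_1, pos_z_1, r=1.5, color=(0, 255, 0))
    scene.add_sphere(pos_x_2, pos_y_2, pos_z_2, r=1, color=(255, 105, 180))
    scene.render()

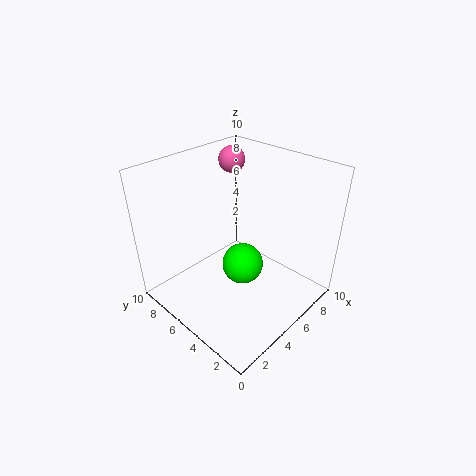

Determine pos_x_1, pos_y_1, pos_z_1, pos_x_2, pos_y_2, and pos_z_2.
pos_x_1 = 5.5, pos_y_1 = 5, pos_z_1 = 2.5, pos_x_2 = 8, pos_y_2 = 8.5, pos_z_2 = 9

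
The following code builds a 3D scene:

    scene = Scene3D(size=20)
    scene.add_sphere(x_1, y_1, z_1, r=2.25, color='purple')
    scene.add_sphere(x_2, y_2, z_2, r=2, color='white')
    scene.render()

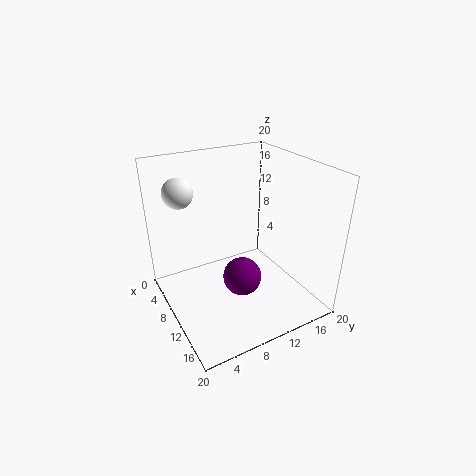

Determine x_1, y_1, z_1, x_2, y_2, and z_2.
x_1 = 16.75, y_1 = 6.75, z_1 = 9, x_2 = 6.75, y_2 = 3, z_2 = 16.75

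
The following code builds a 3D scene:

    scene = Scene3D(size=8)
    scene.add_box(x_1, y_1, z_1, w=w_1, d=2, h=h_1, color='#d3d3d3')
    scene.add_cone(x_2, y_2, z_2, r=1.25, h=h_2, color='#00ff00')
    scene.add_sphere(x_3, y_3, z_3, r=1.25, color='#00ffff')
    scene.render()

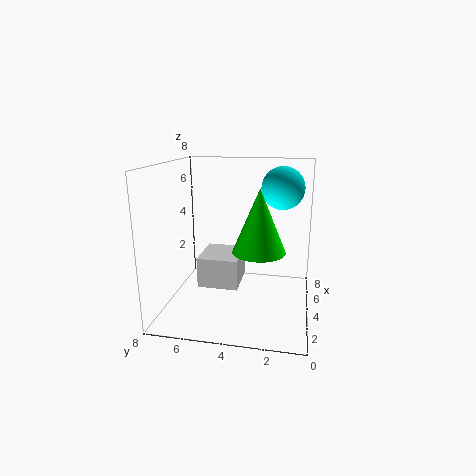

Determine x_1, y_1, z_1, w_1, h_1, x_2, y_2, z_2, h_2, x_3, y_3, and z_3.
x_1 = 1.25; y_1 = 3.5; z_1 = 2.25; w_1 = 2.25; h_1 = 1.5; x_2 = 1.5; y_2 = 2.5; z_2 = 4.25; h_2 = 3; x_3 = 6; y_3 = 1.75; z_3 = 6.5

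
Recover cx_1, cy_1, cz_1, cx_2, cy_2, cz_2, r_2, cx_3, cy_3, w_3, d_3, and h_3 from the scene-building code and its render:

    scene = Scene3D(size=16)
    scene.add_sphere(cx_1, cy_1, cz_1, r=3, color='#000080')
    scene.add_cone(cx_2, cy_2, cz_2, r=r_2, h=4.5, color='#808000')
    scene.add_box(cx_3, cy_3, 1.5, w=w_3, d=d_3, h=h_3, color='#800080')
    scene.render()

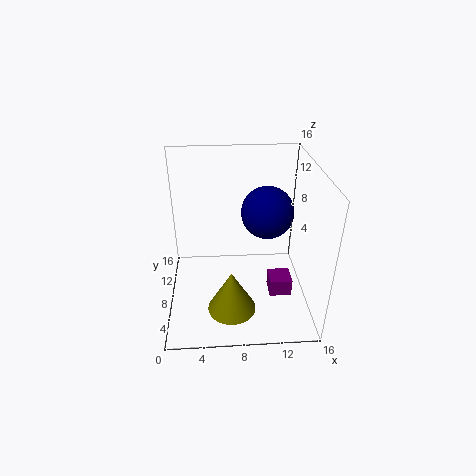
cx_1 = 11.5
cy_1 = 10
cz_1 = 10
cx_2 = 7
cy_2 = 3
cz_2 = 2.5
r_2 = 2.5
cx_3 = 11.5
cy_3 = 5.5
w_3 = 2.5
d_3 = 2.5
h_3 = 2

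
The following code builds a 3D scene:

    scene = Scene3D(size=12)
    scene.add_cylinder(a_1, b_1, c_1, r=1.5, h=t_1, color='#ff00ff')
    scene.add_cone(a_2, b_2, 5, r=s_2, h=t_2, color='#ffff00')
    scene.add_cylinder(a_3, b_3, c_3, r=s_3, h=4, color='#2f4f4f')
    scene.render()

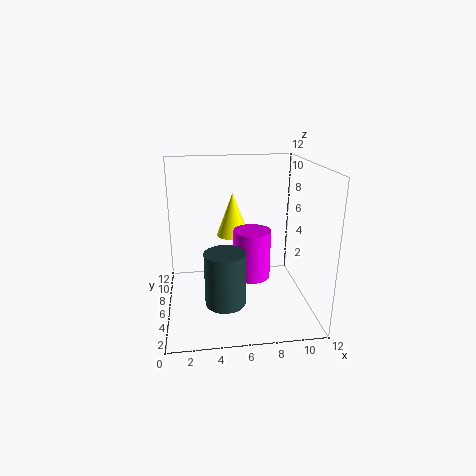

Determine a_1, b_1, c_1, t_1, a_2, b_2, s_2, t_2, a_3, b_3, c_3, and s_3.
a_1 = 7, b_1 = 5, c_1 = 3, t_1 = 4, a_2 = 6, b_2 = 9.5, s_2 = 1.5, t_2 = 4, a_3 = 4.5, b_3 = 2, c_3 = 2.5, s_3 = 1.5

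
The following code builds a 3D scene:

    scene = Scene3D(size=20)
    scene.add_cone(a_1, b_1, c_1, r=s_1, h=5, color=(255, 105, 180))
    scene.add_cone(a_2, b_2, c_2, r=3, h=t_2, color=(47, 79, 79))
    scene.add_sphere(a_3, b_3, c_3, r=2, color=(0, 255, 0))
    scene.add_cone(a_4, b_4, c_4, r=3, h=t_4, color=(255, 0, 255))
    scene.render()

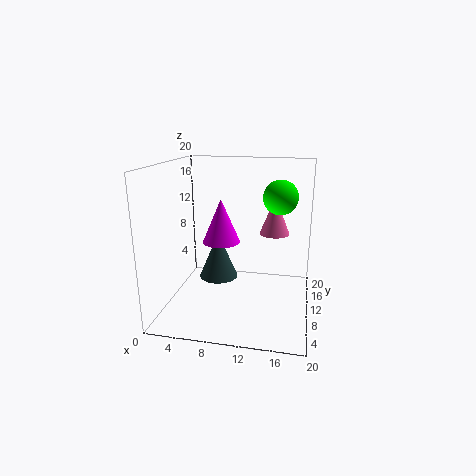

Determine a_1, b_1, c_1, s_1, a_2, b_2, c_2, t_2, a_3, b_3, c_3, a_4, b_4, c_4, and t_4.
a_1 = 15
b_1 = 10
c_1 = 11
s_1 = 2
a_2 = 6
b_2 = 14
c_2 = 2
t_2 = 7
a_3 = 16
b_3 = 5
c_3 = 17
a_4 = 6
b_4 = 16
c_4 = 7
t_4 = 7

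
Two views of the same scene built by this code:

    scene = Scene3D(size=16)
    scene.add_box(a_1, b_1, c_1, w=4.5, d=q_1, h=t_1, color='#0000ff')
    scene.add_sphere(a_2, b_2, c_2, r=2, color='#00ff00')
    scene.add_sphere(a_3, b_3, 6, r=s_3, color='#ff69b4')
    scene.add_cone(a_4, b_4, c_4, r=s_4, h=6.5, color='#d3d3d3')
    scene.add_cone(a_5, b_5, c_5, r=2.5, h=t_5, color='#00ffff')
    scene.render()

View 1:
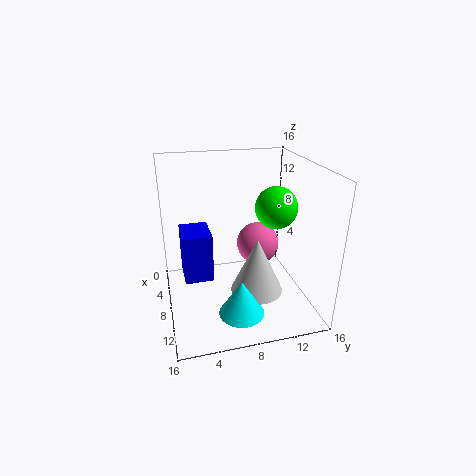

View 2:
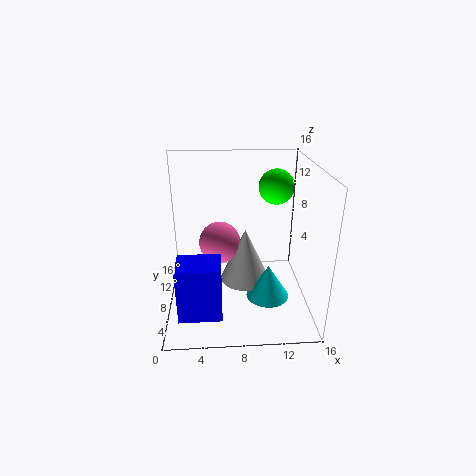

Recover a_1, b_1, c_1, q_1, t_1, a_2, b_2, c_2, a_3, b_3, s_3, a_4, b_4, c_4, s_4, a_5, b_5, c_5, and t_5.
a_1 = 1.5
b_1 = 2
c_1 = 1.5
q_1 = 3.5
t_1 = 6
a_2 = 12.5
b_2 = 10.5
c_2 = 13
a_3 = 6
b_3 = 11
s_3 = 2.5
a_4 = 9
b_4 = 10
c_4 = 1.5
s_4 = 3
a_5 = 11.5
b_5 = 7.5
c_5 = 0.5
t_5 = 4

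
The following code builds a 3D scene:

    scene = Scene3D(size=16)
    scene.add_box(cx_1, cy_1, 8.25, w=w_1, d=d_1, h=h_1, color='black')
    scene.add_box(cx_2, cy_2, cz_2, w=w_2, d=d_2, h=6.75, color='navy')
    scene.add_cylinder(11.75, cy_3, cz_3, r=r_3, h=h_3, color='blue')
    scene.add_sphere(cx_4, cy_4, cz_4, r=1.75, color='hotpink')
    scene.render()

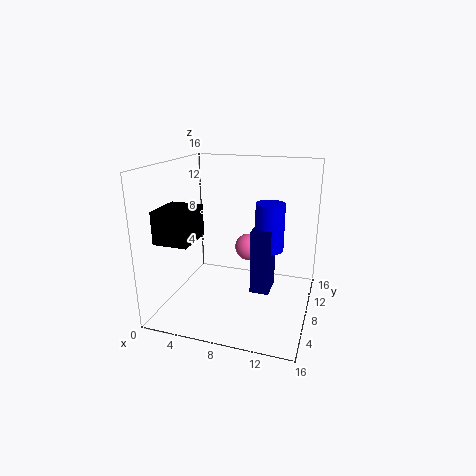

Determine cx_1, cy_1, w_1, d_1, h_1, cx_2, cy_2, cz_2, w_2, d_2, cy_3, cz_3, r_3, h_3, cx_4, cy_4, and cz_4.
cx_1 = 0.5; cy_1 = 2.75; w_1 = 3.75; d_1 = 4.5; h_1 = 3.5; cx_2 = 10.25; cy_2 = 5; cz_2 = 3.25; w_2 = 2; d_2 = 3; cy_3 = 7; cz_3 = 7.5; r_3 = 1.5; h_3 = 5; cx_4 = 7.5; cy_4 = 14; cz_4 = 4.5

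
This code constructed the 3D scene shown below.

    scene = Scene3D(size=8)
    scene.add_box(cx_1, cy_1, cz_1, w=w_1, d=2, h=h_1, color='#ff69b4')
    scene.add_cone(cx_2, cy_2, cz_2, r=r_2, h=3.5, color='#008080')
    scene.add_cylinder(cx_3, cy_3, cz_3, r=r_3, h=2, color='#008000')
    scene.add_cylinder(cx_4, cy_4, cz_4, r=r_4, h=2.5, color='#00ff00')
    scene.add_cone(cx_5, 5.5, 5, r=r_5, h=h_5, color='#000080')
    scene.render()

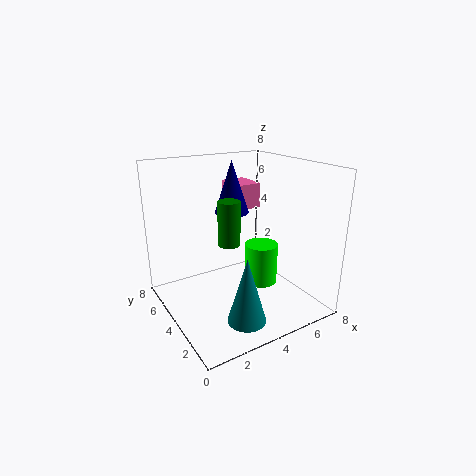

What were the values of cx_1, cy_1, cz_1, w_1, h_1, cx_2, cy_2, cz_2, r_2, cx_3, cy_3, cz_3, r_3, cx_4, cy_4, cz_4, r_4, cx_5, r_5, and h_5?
cx_1 = 5; cy_1 = 5.5; cz_1 = 5; w_1 = 1.5; h_1 = 1.5; cx_2 = 3; cy_2 = 1.5; cz_2 = 0.5; r_2 = 1; cx_3 = 2; cy_3 = 1.5; cz_3 = 5; r_3 = 0.5; cx_4 = 6; cy_4 = 4.5; cz_4 = 0.5; r_4 = 1; cx_5 = 4.5; r_5 = 1; h_5 = 3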